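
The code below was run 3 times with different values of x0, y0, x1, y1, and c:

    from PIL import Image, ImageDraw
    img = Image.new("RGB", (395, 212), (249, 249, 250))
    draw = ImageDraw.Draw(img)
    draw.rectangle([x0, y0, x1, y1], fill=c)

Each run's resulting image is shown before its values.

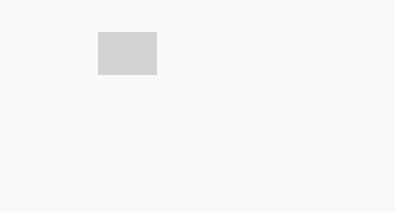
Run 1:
x0 = 98
y0 = 32
x1 = 156
y1 = 74
c = 'lightgray'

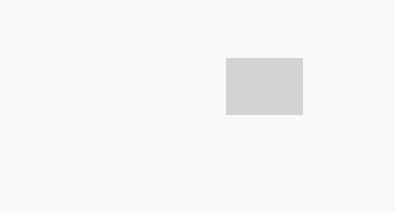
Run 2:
x0 = 226
y0 = 58
x1 = 302
y1 = 114
c = 'lightgray'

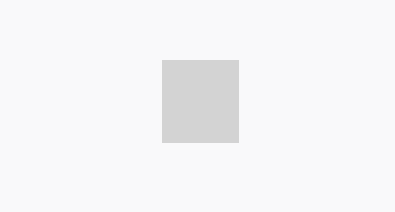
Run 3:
x0 = 162, y0 = 60, x1 = 238, y1 = 142, c = 'lightgray'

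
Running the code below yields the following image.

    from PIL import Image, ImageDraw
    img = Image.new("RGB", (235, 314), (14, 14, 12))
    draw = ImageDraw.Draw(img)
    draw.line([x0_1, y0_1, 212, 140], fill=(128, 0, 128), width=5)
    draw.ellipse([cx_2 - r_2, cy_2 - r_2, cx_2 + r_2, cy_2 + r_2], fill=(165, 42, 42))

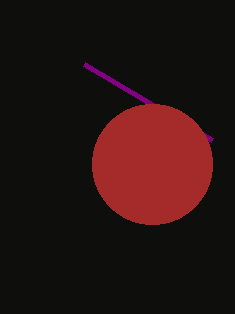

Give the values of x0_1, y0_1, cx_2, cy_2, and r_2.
x0_1 = 84
y0_1 = 64
cx_2 = 152
cy_2 = 164
r_2 = 60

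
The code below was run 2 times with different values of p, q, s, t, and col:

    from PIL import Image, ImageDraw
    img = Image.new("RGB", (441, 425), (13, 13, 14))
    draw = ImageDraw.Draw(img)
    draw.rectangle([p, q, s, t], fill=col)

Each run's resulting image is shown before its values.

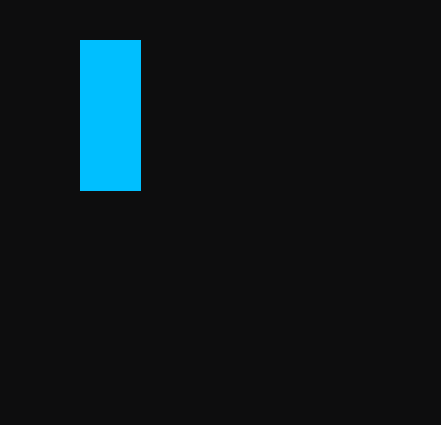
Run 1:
p = 80; q = 40; s = 140; t = 190; col = 'deepskyblue'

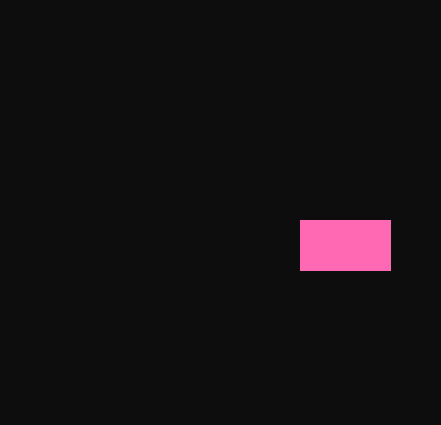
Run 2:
p = 300, q = 220, s = 390, t = 270, col = 'hotpink'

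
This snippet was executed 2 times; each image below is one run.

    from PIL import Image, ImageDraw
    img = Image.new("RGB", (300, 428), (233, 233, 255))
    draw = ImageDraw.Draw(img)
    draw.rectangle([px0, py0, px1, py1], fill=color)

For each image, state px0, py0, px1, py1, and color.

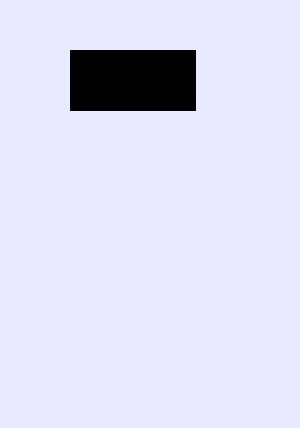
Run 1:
px0 = 70
py0 = 50
px1 = 195
py1 = 110
color = 'black'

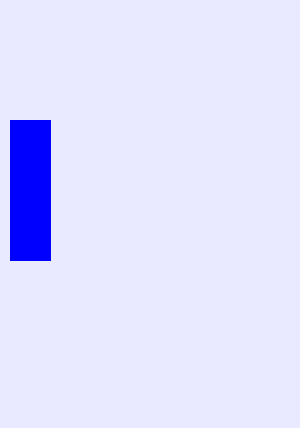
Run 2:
px0 = 10
py0 = 120
px1 = 50
py1 = 260
color = 'blue'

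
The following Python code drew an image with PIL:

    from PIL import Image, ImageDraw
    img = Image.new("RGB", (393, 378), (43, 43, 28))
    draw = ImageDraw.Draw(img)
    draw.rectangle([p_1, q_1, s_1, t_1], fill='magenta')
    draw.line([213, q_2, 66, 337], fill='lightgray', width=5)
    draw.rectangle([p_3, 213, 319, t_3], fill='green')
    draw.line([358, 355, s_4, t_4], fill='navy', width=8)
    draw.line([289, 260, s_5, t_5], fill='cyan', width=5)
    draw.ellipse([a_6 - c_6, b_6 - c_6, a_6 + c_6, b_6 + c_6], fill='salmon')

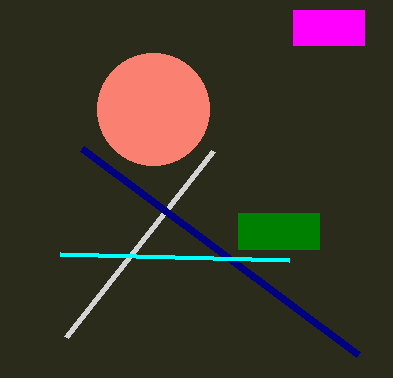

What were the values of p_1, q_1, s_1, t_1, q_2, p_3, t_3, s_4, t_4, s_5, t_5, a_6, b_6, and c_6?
p_1 = 293; q_1 = 10; s_1 = 364; t_1 = 45; q_2 = 151; p_3 = 238; t_3 = 249; s_4 = 82; t_4 = 149; s_5 = 60; t_5 = 254; a_6 = 153; b_6 = 109; c_6 = 56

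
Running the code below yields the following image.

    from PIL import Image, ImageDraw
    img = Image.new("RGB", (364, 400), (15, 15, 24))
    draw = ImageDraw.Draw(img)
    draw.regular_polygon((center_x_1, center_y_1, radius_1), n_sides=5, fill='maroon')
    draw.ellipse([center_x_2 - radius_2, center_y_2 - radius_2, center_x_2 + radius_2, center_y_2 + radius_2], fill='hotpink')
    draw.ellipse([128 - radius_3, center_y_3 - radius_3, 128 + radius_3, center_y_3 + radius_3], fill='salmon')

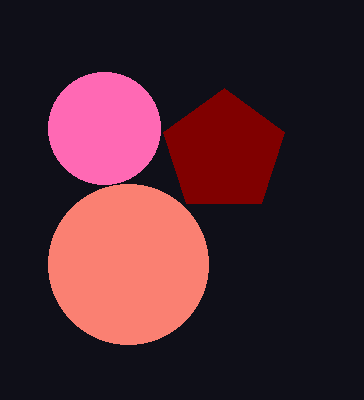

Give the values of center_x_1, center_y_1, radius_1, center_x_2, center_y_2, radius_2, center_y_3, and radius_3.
center_x_1 = 224
center_y_1 = 152
radius_1 = 64
center_x_2 = 104
center_y_2 = 128
radius_2 = 56
center_y_3 = 264
radius_3 = 80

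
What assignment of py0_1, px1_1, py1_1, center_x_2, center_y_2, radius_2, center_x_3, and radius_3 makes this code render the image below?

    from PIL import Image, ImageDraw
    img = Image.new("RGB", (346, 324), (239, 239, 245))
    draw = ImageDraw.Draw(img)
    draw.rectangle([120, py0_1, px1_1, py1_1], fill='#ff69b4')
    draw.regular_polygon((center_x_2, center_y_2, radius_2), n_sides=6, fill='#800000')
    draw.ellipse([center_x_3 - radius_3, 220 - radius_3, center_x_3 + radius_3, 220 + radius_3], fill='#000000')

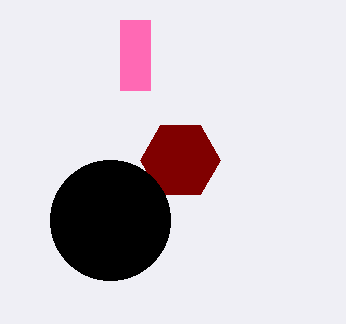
py0_1 = 20
px1_1 = 150
py1_1 = 90
center_x_2 = 180
center_y_2 = 160
radius_2 = 40
center_x_3 = 110
radius_3 = 60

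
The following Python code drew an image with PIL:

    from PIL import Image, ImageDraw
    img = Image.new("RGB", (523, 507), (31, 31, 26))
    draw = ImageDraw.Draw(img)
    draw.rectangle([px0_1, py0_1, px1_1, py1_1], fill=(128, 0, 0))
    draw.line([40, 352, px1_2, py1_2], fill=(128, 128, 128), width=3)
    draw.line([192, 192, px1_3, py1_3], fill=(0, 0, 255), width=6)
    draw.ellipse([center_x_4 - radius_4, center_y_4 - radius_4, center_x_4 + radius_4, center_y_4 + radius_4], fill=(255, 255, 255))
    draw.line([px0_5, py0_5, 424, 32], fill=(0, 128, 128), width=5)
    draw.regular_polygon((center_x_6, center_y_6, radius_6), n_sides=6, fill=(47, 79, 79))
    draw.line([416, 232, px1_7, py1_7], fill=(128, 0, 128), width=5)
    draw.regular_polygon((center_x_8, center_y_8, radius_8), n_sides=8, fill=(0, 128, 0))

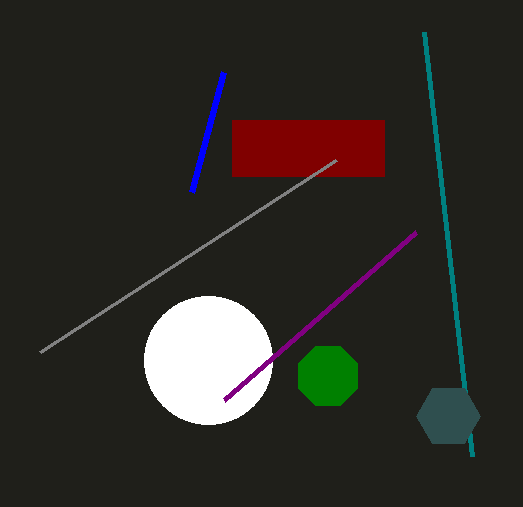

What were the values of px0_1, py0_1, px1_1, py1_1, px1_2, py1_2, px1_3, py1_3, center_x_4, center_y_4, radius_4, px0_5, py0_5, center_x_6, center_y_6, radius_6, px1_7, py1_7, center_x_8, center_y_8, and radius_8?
px0_1 = 232; py0_1 = 120; px1_1 = 384; py1_1 = 176; px1_2 = 336; py1_2 = 160; px1_3 = 224; py1_3 = 72; center_x_4 = 208; center_y_4 = 360; radius_4 = 64; px0_5 = 472; py0_5 = 456; center_x_6 = 448; center_y_6 = 416; radius_6 = 32; px1_7 = 224; py1_7 = 400; center_x_8 = 328; center_y_8 = 376; radius_8 = 32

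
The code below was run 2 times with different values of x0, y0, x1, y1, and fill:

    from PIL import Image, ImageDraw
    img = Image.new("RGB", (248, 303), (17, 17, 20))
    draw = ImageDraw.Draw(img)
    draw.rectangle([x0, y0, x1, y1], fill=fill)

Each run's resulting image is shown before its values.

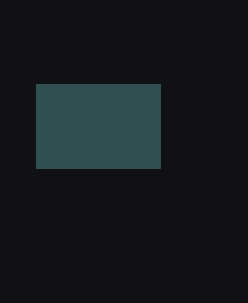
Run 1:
x0 = 36, y0 = 84, x1 = 160, y1 = 168, fill = 'darkslategray'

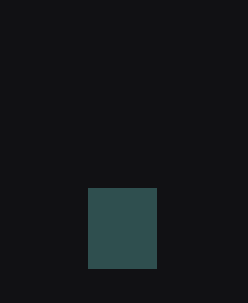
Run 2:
x0 = 88; y0 = 188; x1 = 156; y1 = 268; fill = 'darkslategray'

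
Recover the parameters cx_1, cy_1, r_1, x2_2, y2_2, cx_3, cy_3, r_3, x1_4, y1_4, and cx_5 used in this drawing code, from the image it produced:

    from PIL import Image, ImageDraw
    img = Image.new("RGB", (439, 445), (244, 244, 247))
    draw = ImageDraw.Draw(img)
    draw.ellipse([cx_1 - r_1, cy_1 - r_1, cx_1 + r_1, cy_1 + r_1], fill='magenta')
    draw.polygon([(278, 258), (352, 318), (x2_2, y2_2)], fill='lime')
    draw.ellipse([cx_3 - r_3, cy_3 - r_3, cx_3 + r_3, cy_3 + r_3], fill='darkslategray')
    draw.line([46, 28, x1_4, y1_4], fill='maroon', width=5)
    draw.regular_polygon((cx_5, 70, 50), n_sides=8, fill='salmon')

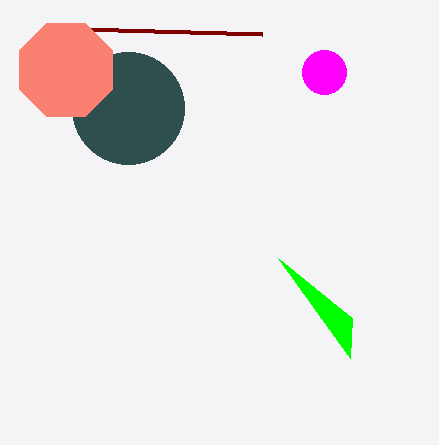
cx_1 = 324, cy_1 = 72, r_1 = 22, x2_2 = 350, y2_2 = 358, cx_3 = 128, cy_3 = 108, r_3 = 56, x1_4 = 262, y1_4 = 34, cx_5 = 66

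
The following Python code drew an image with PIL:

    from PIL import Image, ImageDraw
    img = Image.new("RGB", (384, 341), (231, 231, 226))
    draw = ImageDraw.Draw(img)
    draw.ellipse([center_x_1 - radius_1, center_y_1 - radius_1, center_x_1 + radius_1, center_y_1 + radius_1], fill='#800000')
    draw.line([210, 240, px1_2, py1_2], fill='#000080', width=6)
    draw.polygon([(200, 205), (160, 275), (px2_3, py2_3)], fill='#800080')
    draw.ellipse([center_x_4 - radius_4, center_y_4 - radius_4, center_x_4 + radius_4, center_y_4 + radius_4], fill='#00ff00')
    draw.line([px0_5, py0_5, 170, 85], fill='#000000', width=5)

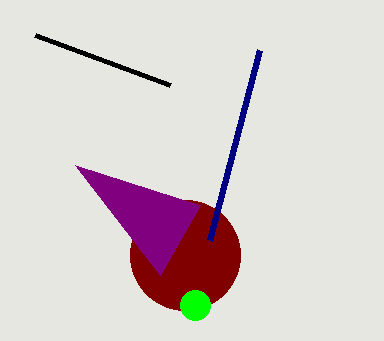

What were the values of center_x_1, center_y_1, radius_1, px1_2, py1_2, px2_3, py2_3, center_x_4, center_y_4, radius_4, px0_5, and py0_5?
center_x_1 = 185; center_y_1 = 255; radius_1 = 55; px1_2 = 260; py1_2 = 50; px2_3 = 75; py2_3 = 165; center_x_4 = 195; center_y_4 = 305; radius_4 = 15; px0_5 = 35; py0_5 = 35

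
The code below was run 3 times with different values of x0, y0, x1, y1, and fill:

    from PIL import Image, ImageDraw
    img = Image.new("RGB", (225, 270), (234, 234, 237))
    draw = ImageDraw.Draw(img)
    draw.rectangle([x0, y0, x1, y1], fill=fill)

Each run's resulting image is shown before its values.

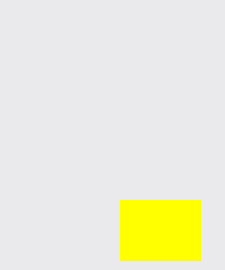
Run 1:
x0 = 120, y0 = 200, x1 = 200, y1 = 260, fill = 'yellow'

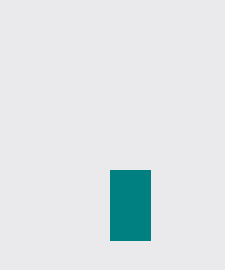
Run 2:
x0 = 110
y0 = 170
x1 = 150
y1 = 240
fill = 'teal'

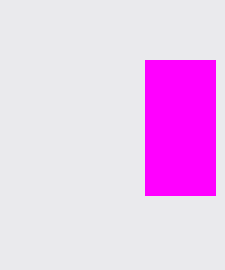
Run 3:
x0 = 145, y0 = 60, x1 = 215, y1 = 195, fill = 'magenta'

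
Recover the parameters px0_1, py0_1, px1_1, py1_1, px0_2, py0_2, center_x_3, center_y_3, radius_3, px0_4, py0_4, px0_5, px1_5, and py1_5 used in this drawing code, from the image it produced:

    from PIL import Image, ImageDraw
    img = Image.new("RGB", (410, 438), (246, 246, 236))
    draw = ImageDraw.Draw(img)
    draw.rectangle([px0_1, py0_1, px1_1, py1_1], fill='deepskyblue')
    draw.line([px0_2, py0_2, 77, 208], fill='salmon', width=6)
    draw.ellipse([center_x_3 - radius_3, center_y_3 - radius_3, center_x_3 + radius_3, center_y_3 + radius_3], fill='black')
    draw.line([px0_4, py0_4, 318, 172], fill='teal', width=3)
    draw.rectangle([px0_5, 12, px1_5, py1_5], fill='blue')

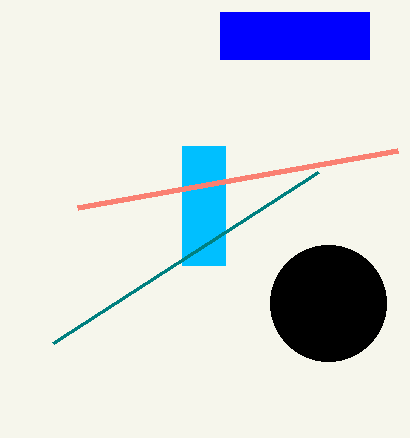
px0_1 = 182, py0_1 = 146, px1_1 = 225, py1_1 = 265, px0_2 = 397, py0_2 = 151, center_x_3 = 328, center_y_3 = 303, radius_3 = 58, px0_4 = 53, py0_4 = 343, px0_5 = 220, px1_5 = 369, py1_5 = 59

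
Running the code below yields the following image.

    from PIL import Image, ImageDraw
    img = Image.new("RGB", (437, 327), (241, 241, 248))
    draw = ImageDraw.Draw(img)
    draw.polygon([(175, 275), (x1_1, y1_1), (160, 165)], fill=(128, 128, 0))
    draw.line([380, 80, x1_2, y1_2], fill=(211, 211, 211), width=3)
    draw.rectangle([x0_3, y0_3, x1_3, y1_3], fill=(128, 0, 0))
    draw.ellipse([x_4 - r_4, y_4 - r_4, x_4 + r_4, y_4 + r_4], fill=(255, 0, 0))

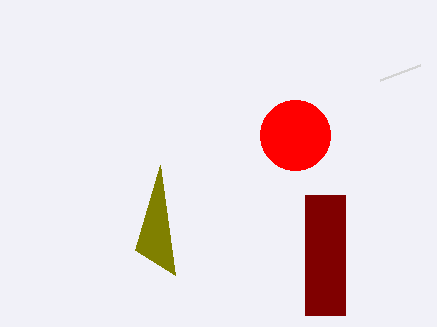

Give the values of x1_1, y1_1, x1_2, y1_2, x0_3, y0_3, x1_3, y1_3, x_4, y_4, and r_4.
x1_1 = 135; y1_1 = 250; x1_2 = 420; y1_2 = 65; x0_3 = 305; y0_3 = 195; x1_3 = 345; y1_3 = 315; x_4 = 295; y_4 = 135; r_4 = 35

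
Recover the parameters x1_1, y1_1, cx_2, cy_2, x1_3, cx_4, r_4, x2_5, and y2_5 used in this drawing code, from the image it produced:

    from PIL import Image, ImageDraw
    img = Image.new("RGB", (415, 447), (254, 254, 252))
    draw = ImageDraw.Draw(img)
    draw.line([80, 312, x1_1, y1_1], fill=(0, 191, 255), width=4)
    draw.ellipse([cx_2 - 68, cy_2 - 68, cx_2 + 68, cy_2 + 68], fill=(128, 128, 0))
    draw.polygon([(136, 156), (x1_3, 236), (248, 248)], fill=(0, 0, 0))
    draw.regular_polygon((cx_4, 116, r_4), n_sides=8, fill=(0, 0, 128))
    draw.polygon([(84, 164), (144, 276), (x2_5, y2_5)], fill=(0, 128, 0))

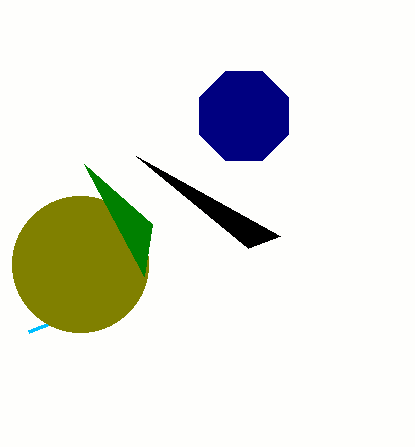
x1_1 = 28
y1_1 = 332
cx_2 = 80
cy_2 = 264
x1_3 = 280
cx_4 = 244
r_4 = 48
x2_5 = 152
y2_5 = 224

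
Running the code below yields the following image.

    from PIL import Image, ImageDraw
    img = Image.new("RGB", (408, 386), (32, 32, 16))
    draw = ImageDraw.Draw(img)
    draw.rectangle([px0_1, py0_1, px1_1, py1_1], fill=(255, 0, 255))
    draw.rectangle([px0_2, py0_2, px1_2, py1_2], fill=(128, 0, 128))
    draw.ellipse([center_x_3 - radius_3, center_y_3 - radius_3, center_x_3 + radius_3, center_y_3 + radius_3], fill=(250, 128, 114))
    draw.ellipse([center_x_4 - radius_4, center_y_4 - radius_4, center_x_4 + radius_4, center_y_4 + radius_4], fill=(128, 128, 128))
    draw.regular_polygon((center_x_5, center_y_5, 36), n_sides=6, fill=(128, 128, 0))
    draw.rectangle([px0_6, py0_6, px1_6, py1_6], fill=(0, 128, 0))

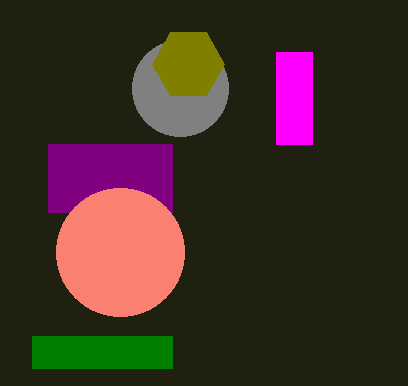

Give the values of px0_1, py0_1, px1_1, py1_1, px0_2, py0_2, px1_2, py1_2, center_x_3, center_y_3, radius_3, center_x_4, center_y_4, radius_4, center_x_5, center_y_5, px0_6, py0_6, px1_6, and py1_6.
px0_1 = 276, py0_1 = 52, px1_1 = 312, py1_1 = 144, px0_2 = 48, py0_2 = 144, px1_2 = 172, py1_2 = 212, center_x_3 = 120, center_y_3 = 252, radius_3 = 64, center_x_4 = 180, center_y_4 = 88, radius_4 = 48, center_x_5 = 188, center_y_5 = 64, px0_6 = 32, py0_6 = 336, px1_6 = 172, py1_6 = 368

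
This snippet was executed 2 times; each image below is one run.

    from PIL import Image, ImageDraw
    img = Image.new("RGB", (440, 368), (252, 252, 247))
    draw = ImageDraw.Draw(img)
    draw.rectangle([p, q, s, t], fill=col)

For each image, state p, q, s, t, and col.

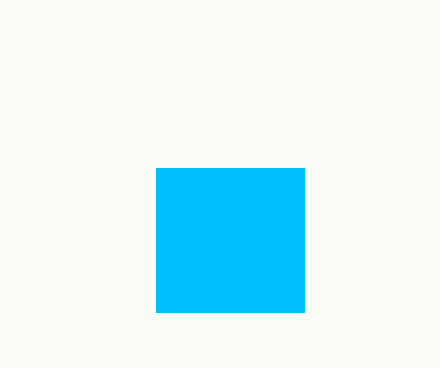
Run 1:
p = 156
q = 168
s = 304
t = 312
col = 'deepskyblue'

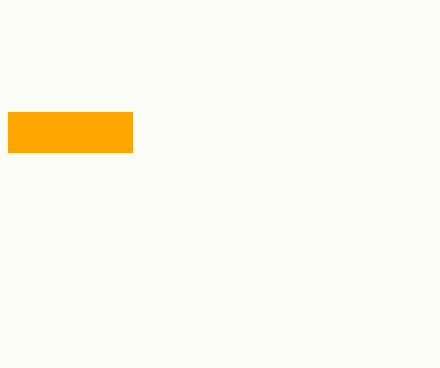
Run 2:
p = 8
q = 112
s = 132
t = 152
col = 'orange'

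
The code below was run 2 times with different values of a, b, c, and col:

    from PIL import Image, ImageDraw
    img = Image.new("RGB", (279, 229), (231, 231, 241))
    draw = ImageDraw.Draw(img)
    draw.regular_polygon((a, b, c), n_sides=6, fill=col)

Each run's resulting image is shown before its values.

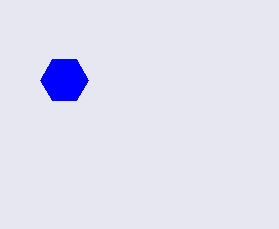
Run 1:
a = 64
b = 80
c = 24
col = 'blue'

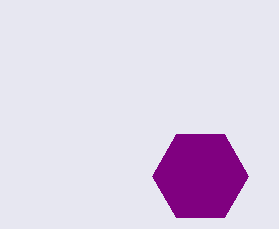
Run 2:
a = 200
b = 176
c = 48
col = 'purple'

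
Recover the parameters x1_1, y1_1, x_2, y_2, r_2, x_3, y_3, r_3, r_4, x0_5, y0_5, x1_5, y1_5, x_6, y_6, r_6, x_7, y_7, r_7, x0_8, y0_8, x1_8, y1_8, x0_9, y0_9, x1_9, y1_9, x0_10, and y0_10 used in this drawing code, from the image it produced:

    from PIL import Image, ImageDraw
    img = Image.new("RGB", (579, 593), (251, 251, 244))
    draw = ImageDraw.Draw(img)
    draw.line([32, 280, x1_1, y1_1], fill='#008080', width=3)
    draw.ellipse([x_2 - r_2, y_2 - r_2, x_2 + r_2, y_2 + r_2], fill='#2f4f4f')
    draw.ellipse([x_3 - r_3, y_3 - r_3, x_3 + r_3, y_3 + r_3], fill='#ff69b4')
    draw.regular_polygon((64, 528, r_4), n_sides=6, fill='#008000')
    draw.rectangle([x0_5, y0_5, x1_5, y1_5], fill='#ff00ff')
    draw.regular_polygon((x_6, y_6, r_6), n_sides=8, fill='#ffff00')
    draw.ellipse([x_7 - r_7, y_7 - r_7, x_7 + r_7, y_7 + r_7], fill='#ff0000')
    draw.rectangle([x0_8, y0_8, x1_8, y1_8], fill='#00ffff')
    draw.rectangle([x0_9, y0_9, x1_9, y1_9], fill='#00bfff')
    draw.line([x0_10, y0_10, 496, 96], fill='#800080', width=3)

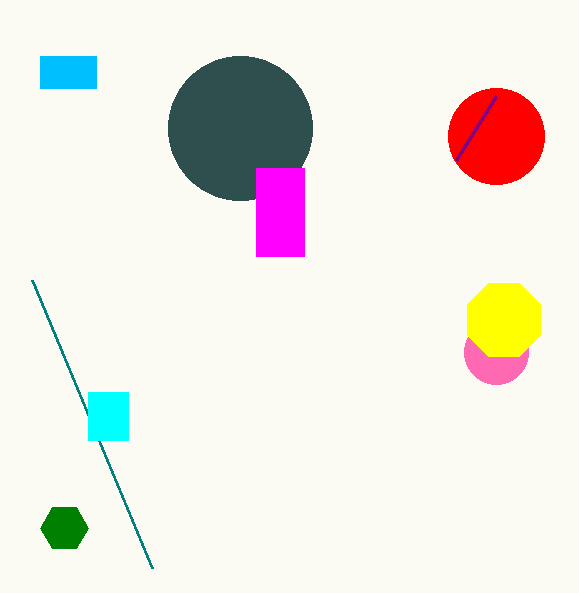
x1_1 = 152
y1_1 = 568
x_2 = 240
y_2 = 128
r_2 = 72
x_3 = 496
y_3 = 352
r_3 = 32
r_4 = 24
x0_5 = 256
y0_5 = 168
x1_5 = 304
y1_5 = 256
x_6 = 504
y_6 = 320
r_6 = 40
x_7 = 496
y_7 = 136
r_7 = 48
x0_8 = 88
y0_8 = 392
x1_8 = 128
y1_8 = 440
x0_9 = 40
y0_9 = 56
x1_9 = 96
y1_9 = 88
x0_10 = 456
y0_10 = 160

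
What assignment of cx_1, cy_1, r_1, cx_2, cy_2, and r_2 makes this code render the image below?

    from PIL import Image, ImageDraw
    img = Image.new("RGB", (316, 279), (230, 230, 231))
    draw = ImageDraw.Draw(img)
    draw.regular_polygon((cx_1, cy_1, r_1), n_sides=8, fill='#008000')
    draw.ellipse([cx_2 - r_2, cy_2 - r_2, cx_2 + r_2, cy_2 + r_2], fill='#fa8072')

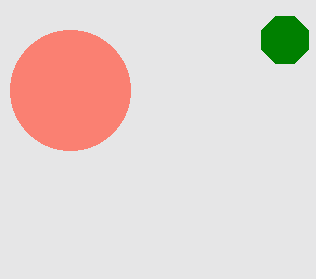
cx_1 = 285, cy_1 = 40, r_1 = 25, cx_2 = 70, cy_2 = 90, r_2 = 60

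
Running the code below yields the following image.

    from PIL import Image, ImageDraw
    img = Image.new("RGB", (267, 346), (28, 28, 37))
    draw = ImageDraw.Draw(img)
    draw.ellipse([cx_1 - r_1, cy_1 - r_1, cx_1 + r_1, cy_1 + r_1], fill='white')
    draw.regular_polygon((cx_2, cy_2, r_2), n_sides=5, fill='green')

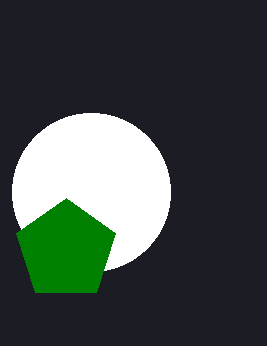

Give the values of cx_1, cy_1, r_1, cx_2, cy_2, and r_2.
cx_1 = 91; cy_1 = 192; r_1 = 79; cx_2 = 66; cy_2 = 250; r_2 = 52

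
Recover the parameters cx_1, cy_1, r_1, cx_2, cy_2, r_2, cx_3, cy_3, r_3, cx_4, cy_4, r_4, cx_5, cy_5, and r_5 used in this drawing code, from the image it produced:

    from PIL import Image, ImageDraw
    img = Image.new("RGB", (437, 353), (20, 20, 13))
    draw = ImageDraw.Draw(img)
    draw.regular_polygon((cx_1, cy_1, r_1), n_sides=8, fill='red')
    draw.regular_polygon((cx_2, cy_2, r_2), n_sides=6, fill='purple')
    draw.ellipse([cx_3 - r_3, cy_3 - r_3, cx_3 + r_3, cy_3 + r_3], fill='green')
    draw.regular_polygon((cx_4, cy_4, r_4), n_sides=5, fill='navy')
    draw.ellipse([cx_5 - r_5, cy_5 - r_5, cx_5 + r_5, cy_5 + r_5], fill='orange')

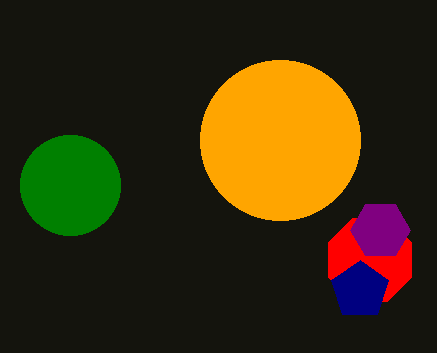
cx_1 = 370
cy_1 = 260
r_1 = 45
cx_2 = 380
cy_2 = 230
r_2 = 30
cx_3 = 70
cy_3 = 185
r_3 = 50
cx_4 = 360
cy_4 = 290
r_4 = 30
cx_5 = 280
cy_5 = 140
r_5 = 80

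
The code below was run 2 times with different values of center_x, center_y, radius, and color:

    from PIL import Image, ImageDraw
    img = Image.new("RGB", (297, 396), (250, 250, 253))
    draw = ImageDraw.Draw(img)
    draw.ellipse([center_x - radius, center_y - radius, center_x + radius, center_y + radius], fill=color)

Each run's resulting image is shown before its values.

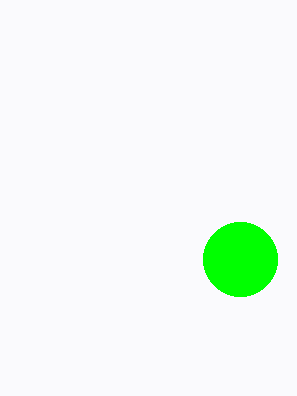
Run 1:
center_x = 240; center_y = 259; radius = 37; color = 'lime'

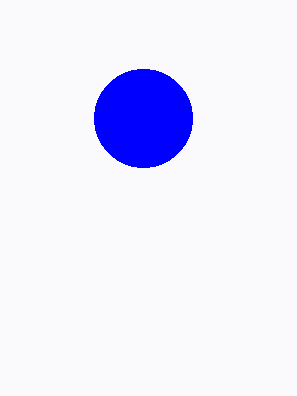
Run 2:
center_x = 143; center_y = 118; radius = 49; color = 'blue'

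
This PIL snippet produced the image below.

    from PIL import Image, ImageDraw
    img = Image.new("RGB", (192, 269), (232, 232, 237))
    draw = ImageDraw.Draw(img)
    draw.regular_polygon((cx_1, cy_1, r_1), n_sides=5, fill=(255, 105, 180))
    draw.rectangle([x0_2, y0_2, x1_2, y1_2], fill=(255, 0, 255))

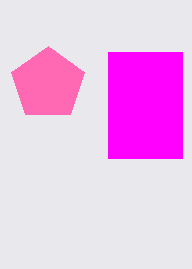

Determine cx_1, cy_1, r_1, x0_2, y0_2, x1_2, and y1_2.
cx_1 = 48, cy_1 = 84, r_1 = 38, x0_2 = 108, y0_2 = 52, x1_2 = 182, y1_2 = 158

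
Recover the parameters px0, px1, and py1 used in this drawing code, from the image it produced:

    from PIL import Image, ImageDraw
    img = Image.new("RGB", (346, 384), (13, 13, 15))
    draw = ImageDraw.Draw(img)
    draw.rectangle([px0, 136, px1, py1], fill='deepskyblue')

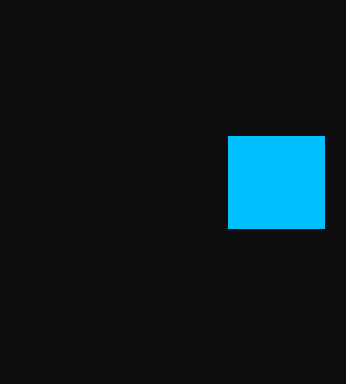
px0 = 228, px1 = 324, py1 = 228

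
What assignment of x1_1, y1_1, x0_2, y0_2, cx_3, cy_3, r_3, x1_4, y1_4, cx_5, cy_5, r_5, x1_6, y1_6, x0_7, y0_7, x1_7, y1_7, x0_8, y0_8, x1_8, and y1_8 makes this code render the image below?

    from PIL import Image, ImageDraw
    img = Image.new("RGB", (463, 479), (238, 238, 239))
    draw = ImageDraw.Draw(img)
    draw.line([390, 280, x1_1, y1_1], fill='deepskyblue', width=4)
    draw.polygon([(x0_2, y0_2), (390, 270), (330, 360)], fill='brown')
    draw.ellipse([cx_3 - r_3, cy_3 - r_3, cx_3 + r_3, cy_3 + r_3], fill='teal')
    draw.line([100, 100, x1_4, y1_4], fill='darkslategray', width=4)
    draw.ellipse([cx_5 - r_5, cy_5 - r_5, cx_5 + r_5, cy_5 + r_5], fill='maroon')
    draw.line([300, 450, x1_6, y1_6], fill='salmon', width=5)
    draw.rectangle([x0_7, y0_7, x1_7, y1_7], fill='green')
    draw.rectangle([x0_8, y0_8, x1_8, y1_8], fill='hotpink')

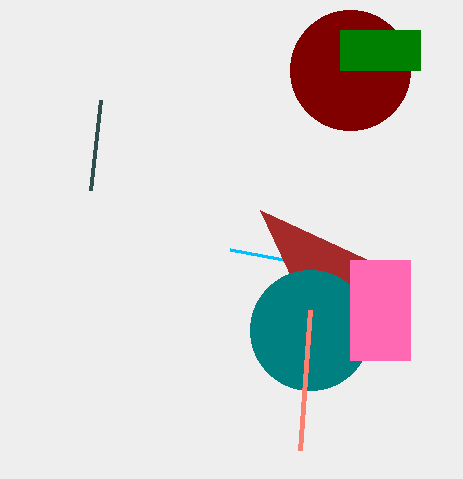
x1_1 = 230, y1_1 = 250, x0_2 = 260, y0_2 = 210, cx_3 = 310, cy_3 = 330, r_3 = 60, x1_4 = 90, y1_4 = 190, cx_5 = 350, cy_5 = 70, r_5 = 60, x1_6 = 310, y1_6 = 310, x0_7 = 340, y0_7 = 30, x1_7 = 420, y1_7 = 70, x0_8 = 350, y0_8 = 260, x1_8 = 410, y1_8 = 360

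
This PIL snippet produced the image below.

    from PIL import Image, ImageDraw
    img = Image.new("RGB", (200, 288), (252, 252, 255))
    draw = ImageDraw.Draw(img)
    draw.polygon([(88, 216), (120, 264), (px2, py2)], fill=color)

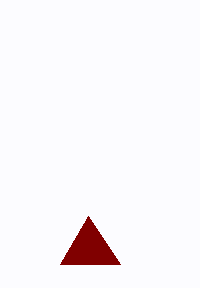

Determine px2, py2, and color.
px2 = 60, py2 = 264, color = 'maroon'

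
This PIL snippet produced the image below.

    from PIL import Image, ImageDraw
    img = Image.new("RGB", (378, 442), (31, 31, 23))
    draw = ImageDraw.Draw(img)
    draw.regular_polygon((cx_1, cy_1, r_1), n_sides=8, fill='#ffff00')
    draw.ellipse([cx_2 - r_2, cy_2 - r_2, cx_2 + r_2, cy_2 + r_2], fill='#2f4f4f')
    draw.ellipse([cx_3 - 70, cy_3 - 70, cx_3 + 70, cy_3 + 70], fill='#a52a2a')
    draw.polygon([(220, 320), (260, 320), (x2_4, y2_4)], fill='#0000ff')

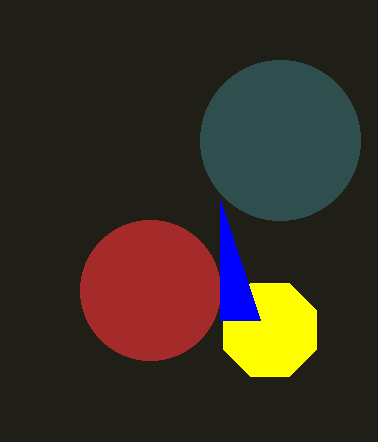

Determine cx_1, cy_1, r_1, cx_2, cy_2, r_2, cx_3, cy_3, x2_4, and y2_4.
cx_1 = 270, cy_1 = 330, r_1 = 50, cx_2 = 280, cy_2 = 140, r_2 = 80, cx_3 = 150, cy_3 = 290, x2_4 = 220, y2_4 = 200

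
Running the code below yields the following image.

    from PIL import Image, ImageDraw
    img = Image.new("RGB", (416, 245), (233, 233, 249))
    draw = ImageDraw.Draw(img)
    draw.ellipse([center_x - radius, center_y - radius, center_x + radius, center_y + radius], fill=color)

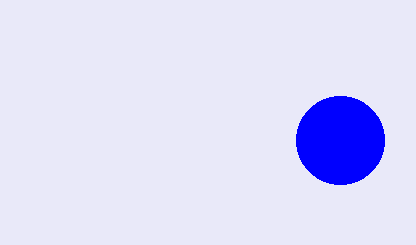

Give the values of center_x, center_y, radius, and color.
center_x = 340; center_y = 140; radius = 44; color = 'blue'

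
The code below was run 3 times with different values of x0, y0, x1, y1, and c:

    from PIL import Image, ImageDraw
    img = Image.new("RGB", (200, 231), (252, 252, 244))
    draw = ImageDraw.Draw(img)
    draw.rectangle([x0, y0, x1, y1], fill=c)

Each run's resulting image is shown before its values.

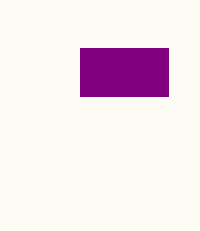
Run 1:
x0 = 80, y0 = 48, x1 = 168, y1 = 96, c = 'purple'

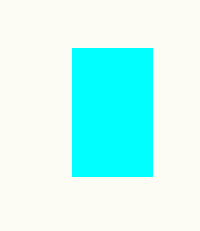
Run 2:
x0 = 72, y0 = 48, x1 = 152, y1 = 176, c = 'cyan'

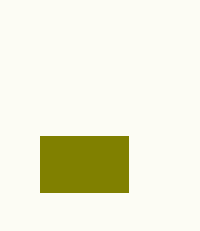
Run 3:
x0 = 40; y0 = 136; x1 = 128; y1 = 192; c = 'olive'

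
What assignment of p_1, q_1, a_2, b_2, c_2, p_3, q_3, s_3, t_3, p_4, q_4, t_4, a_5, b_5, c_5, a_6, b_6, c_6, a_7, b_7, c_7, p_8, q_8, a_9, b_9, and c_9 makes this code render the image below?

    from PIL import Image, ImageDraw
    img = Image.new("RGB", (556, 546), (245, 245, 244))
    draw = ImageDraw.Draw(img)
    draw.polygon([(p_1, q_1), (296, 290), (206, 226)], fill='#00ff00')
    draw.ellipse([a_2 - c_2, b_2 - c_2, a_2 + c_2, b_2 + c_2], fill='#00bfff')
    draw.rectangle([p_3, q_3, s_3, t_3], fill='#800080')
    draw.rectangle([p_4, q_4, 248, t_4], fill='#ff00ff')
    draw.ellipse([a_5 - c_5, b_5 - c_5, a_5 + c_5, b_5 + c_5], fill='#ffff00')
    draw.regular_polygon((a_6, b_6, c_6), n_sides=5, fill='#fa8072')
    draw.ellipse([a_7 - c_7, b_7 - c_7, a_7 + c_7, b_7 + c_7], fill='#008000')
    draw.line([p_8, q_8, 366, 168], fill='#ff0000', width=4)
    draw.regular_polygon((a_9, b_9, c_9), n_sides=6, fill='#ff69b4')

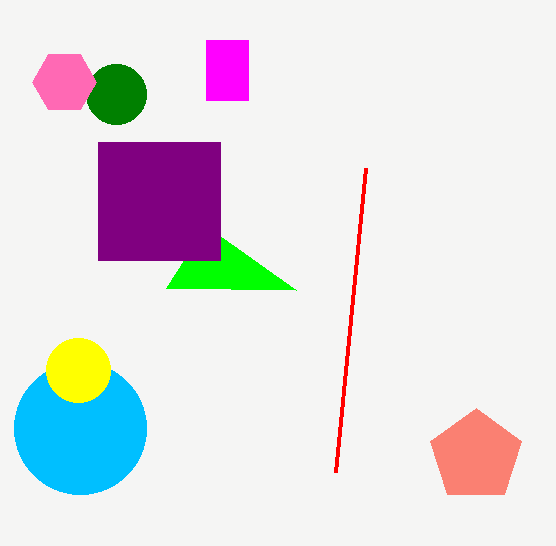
p_1 = 166; q_1 = 288; a_2 = 80; b_2 = 428; c_2 = 66; p_3 = 98; q_3 = 142; s_3 = 220; t_3 = 260; p_4 = 206; q_4 = 40; t_4 = 100; a_5 = 78; b_5 = 370; c_5 = 32; a_6 = 476; b_6 = 456; c_6 = 48; a_7 = 116; b_7 = 94; c_7 = 30; p_8 = 336; q_8 = 472; a_9 = 64; b_9 = 82; c_9 = 32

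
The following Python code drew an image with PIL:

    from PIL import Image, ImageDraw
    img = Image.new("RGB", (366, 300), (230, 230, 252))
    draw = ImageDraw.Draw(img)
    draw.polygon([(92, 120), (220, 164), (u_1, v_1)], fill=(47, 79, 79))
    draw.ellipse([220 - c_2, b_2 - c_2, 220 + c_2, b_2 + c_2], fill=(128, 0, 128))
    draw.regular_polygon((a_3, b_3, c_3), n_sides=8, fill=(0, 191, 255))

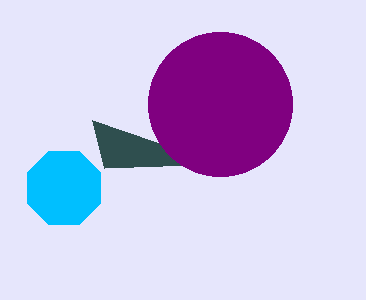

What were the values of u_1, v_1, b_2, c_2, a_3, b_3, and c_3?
u_1 = 104; v_1 = 168; b_2 = 104; c_2 = 72; a_3 = 64; b_3 = 188; c_3 = 40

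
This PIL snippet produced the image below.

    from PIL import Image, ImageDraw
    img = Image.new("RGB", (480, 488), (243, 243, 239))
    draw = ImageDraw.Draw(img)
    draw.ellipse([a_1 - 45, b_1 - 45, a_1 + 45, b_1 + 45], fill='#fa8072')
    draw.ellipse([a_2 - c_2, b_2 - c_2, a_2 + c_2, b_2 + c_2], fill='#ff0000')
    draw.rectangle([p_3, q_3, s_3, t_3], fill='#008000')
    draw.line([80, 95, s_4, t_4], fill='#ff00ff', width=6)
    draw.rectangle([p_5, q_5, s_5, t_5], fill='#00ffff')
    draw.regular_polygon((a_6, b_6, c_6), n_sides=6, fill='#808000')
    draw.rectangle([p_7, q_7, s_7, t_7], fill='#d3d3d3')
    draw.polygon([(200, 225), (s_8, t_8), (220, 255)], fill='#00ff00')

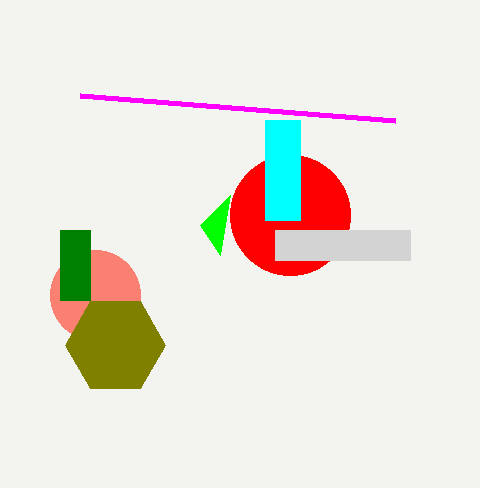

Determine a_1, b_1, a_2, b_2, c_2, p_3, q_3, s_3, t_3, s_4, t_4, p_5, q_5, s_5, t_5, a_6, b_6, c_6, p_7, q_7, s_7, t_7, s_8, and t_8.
a_1 = 95, b_1 = 295, a_2 = 290, b_2 = 215, c_2 = 60, p_3 = 60, q_3 = 230, s_3 = 90, t_3 = 300, s_4 = 395, t_4 = 120, p_5 = 265, q_5 = 120, s_5 = 300, t_5 = 220, a_6 = 115, b_6 = 345, c_6 = 50, p_7 = 275, q_7 = 230, s_7 = 410, t_7 = 260, s_8 = 230, t_8 = 195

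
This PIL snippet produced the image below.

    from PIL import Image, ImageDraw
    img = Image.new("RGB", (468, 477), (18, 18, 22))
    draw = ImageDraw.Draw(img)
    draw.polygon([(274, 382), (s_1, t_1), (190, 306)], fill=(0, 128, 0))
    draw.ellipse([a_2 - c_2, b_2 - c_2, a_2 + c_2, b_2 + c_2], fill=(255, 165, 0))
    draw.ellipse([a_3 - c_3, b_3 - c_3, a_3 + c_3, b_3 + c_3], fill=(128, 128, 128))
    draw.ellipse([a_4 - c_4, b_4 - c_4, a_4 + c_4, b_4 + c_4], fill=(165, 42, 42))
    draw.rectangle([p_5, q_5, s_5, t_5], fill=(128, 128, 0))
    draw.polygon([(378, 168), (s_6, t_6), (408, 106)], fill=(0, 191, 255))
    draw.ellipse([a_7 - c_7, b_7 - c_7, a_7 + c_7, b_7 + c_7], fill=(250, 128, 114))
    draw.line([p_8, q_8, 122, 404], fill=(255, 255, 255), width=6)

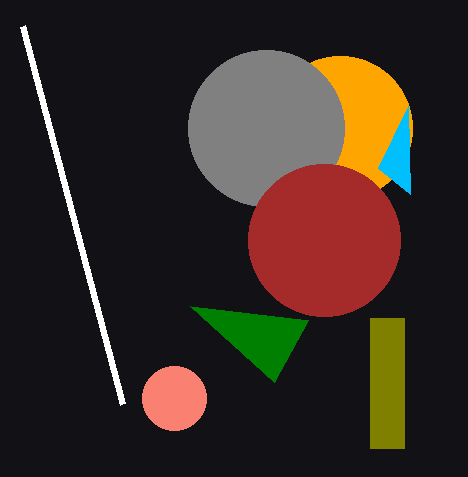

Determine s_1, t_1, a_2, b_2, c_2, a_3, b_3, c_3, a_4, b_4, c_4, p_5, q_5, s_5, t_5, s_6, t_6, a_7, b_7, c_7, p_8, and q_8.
s_1 = 308; t_1 = 320; a_2 = 340; b_2 = 128; c_2 = 72; a_3 = 266; b_3 = 128; c_3 = 78; a_4 = 324; b_4 = 240; c_4 = 76; p_5 = 370; q_5 = 318; s_5 = 404; t_5 = 448; s_6 = 410; t_6 = 194; a_7 = 174; b_7 = 398; c_7 = 32; p_8 = 22; q_8 = 26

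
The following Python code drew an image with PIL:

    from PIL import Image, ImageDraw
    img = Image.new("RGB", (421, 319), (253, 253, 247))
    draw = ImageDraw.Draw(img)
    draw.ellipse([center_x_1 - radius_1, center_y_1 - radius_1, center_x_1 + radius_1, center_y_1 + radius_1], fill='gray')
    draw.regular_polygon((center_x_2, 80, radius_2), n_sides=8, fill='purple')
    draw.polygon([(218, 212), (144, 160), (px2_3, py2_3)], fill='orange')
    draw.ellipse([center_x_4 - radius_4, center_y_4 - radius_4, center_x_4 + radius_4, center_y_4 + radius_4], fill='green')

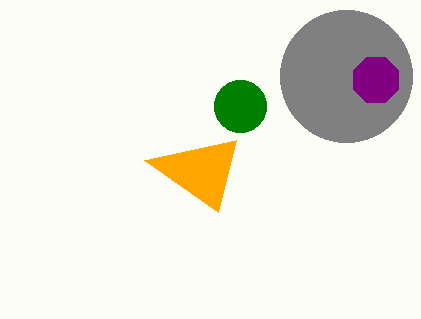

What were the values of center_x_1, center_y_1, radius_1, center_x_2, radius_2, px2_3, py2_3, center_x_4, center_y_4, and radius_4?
center_x_1 = 346
center_y_1 = 76
radius_1 = 66
center_x_2 = 376
radius_2 = 24
px2_3 = 236
py2_3 = 140
center_x_4 = 240
center_y_4 = 106
radius_4 = 26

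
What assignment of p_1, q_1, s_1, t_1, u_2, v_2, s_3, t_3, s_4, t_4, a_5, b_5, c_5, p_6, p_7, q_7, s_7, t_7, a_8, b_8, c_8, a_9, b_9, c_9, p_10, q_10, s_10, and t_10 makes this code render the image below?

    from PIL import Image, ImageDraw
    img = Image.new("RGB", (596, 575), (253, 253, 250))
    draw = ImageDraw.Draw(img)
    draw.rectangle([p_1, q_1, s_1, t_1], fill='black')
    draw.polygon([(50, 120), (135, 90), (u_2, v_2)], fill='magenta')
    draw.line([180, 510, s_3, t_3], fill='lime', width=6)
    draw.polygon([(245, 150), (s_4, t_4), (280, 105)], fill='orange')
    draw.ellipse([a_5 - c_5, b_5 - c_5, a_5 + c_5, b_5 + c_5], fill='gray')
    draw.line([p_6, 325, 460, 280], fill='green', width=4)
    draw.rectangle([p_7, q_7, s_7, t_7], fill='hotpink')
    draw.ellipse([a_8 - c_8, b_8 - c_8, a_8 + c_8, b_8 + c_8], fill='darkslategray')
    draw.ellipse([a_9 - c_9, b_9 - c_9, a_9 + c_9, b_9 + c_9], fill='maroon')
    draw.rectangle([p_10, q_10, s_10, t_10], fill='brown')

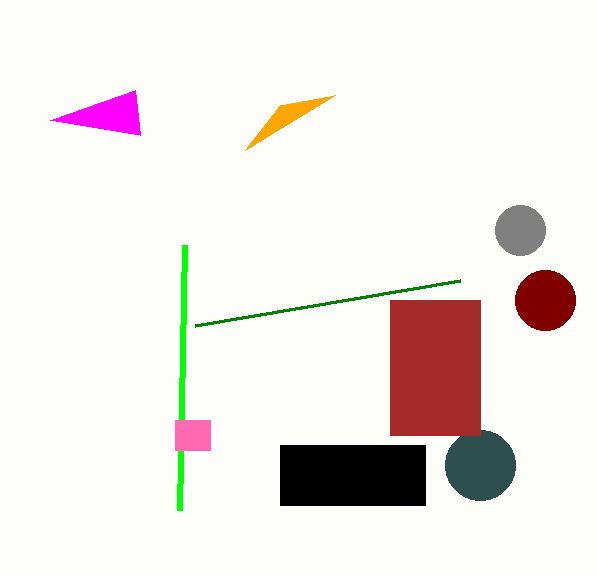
p_1 = 280
q_1 = 445
s_1 = 425
t_1 = 505
u_2 = 140
v_2 = 135
s_3 = 185
t_3 = 245
s_4 = 335
t_4 = 95
a_5 = 520
b_5 = 230
c_5 = 25
p_6 = 195
p_7 = 175
q_7 = 420
s_7 = 210
t_7 = 450
a_8 = 480
b_8 = 465
c_8 = 35
a_9 = 545
b_9 = 300
c_9 = 30
p_10 = 390
q_10 = 300
s_10 = 480
t_10 = 435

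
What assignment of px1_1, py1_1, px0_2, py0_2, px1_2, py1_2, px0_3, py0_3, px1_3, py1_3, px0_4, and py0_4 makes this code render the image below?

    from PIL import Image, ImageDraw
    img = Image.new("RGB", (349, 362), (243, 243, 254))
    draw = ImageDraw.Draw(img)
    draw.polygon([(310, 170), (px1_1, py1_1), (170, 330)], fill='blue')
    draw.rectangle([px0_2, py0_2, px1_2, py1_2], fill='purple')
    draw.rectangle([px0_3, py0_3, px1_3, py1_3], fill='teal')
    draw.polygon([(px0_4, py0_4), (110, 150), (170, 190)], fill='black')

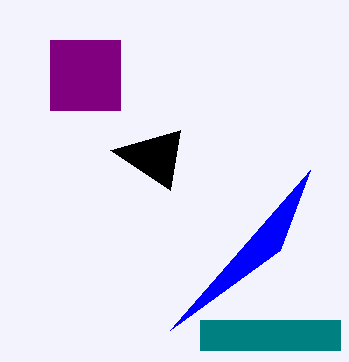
px1_1 = 280; py1_1 = 250; px0_2 = 50; py0_2 = 40; px1_2 = 120; py1_2 = 110; px0_3 = 200; py0_3 = 320; px1_3 = 340; py1_3 = 350; px0_4 = 180; py0_4 = 130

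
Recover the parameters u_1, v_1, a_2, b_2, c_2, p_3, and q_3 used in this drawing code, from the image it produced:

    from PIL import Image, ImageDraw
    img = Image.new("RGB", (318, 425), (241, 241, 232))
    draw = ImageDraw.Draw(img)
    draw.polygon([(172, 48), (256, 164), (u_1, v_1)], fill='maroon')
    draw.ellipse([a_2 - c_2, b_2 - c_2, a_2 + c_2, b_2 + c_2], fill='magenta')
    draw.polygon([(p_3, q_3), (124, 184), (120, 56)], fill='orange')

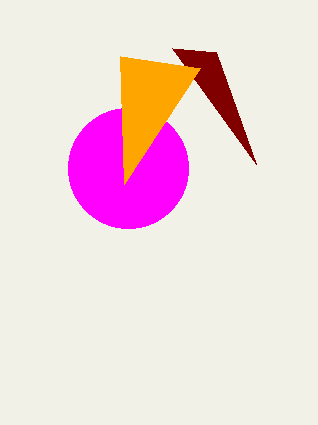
u_1 = 216; v_1 = 52; a_2 = 128; b_2 = 168; c_2 = 60; p_3 = 200; q_3 = 68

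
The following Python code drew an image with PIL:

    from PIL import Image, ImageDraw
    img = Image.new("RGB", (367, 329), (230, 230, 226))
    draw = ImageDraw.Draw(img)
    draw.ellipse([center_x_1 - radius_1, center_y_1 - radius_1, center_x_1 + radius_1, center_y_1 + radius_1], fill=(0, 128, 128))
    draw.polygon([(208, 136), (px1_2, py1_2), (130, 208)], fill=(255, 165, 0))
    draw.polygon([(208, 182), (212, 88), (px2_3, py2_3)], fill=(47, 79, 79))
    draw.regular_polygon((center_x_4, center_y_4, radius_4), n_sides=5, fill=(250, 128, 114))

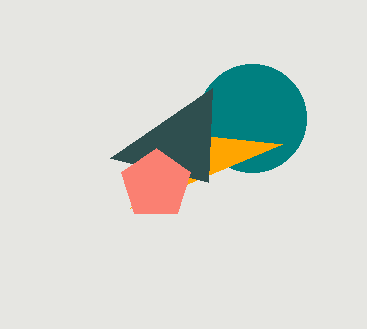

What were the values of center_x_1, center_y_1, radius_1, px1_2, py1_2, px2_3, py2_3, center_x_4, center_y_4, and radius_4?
center_x_1 = 252; center_y_1 = 118; radius_1 = 54; px1_2 = 282; py1_2 = 144; px2_3 = 110; py2_3 = 158; center_x_4 = 156; center_y_4 = 184; radius_4 = 36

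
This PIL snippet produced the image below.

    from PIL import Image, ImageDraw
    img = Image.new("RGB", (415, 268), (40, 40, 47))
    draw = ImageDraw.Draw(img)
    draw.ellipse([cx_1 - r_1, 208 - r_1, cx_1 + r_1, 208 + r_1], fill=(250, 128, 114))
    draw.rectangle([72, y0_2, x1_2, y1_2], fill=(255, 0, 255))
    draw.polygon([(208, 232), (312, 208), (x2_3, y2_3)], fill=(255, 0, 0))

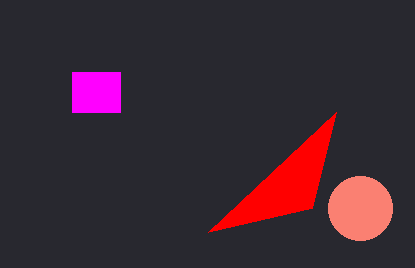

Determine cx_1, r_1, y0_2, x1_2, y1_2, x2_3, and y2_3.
cx_1 = 360, r_1 = 32, y0_2 = 72, x1_2 = 120, y1_2 = 112, x2_3 = 336, y2_3 = 112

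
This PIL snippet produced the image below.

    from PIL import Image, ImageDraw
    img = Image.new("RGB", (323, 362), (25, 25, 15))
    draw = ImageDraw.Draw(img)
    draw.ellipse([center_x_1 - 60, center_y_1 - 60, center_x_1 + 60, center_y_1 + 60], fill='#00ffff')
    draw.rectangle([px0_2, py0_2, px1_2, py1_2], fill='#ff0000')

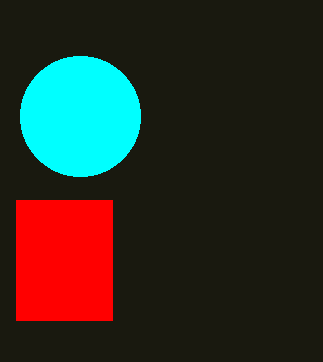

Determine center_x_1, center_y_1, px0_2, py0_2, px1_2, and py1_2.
center_x_1 = 80
center_y_1 = 116
px0_2 = 16
py0_2 = 200
px1_2 = 112
py1_2 = 320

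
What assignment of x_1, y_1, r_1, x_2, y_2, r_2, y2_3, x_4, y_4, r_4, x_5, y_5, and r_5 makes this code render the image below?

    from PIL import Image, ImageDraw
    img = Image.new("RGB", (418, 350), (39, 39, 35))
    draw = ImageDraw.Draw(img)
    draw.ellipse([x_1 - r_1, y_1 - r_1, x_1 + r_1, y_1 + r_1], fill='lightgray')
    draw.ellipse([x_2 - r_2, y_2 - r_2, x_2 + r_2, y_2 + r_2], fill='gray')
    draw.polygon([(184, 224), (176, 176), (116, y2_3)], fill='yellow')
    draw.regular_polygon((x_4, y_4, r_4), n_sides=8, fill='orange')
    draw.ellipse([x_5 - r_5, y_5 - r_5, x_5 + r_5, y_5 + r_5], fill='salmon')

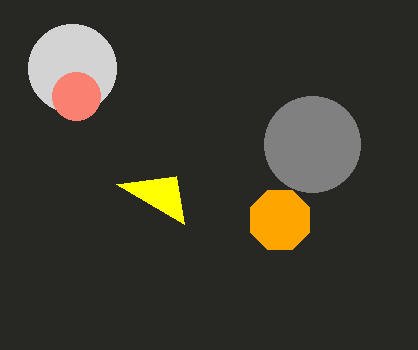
x_1 = 72, y_1 = 68, r_1 = 44, x_2 = 312, y_2 = 144, r_2 = 48, y2_3 = 184, x_4 = 280, y_4 = 220, r_4 = 32, x_5 = 76, y_5 = 96, r_5 = 24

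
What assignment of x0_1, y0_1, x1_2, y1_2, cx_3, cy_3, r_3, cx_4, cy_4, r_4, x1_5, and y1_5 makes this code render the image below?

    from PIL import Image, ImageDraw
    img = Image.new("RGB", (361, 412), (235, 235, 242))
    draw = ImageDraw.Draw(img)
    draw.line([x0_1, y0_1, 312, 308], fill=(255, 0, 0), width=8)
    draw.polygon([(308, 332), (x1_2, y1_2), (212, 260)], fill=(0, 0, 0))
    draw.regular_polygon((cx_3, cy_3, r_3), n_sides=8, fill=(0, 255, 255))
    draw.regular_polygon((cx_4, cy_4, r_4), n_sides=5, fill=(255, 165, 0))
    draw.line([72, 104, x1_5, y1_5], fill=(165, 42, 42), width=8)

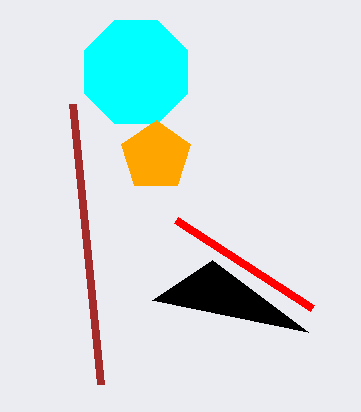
x0_1 = 176
y0_1 = 220
x1_2 = 152
y1_2 = 300
cx_3 = 136
cy_3 = 72
r_3 = 56
cx_4 = 156
cy_4 = 156
r_4 = 36
x1_5 = 100
y1_5 = 384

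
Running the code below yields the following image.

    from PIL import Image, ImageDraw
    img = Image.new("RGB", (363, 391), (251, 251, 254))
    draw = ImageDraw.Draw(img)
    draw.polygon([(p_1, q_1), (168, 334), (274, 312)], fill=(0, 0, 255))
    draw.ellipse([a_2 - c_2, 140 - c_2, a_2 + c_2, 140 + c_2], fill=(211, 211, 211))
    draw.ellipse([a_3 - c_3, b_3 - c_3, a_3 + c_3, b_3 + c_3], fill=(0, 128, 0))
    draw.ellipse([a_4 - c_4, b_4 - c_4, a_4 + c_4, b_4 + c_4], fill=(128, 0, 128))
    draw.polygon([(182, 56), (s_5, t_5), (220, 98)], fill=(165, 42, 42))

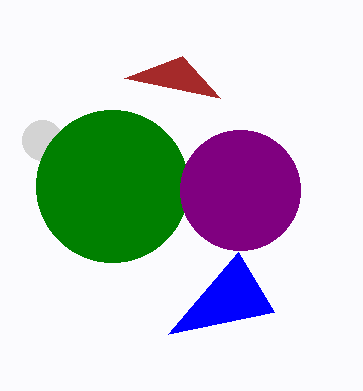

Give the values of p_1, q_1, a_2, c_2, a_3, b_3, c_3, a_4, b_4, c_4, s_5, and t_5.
p_1 = 238
q_1 = 252
a_2 = 42
c_2 = 20
a_3 = 112
b_3 = 186
c_3 = 76
a_4 = 240
b_4 = 190
c_4 = 60
s_5 = 124
t_5 = 78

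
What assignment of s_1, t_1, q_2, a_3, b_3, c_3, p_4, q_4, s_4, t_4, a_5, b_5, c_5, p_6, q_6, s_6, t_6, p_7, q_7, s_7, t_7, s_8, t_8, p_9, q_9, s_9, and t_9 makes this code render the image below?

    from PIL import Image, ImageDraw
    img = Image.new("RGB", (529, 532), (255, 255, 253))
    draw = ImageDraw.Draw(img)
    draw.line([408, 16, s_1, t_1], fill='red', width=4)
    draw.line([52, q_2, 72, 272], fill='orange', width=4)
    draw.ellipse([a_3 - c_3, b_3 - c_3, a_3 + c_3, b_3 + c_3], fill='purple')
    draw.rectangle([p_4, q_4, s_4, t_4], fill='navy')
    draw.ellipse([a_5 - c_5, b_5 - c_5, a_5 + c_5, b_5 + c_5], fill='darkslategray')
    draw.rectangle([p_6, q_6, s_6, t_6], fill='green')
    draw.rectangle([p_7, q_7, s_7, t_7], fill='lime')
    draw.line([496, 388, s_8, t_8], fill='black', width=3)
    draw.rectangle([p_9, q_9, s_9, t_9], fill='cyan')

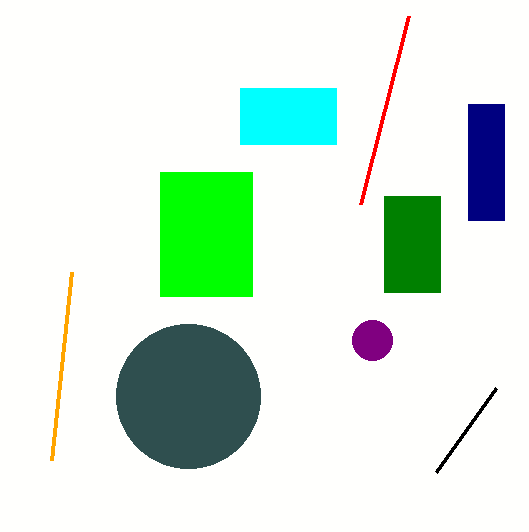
s_1 = 360, t_1 = 204, q_2 = 460, a_3 = 372, b_3 = 340, c_3 = 20, p_4 = 468, q_4 = 104, s_4 = 504, t_4 = 220, a_5 = 188, b_5 = 396, c_5 = 72, p_6 = 384, q_6 = 196, s_6 = 440, t_6 = 292, p_7 = 160, q_7 = 172, s_7 = 252, t_7 = 296, s_8 = 436, t_8 = 472, p_9 = 240, q_9 = 88, s_9 = 336, t_9 = 144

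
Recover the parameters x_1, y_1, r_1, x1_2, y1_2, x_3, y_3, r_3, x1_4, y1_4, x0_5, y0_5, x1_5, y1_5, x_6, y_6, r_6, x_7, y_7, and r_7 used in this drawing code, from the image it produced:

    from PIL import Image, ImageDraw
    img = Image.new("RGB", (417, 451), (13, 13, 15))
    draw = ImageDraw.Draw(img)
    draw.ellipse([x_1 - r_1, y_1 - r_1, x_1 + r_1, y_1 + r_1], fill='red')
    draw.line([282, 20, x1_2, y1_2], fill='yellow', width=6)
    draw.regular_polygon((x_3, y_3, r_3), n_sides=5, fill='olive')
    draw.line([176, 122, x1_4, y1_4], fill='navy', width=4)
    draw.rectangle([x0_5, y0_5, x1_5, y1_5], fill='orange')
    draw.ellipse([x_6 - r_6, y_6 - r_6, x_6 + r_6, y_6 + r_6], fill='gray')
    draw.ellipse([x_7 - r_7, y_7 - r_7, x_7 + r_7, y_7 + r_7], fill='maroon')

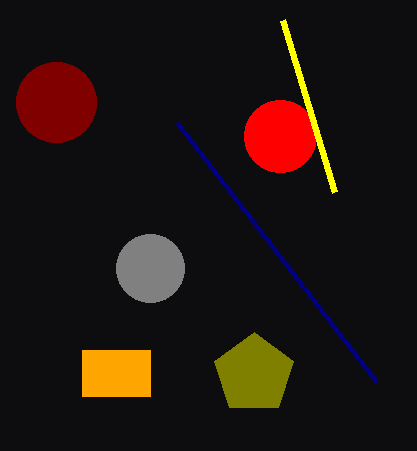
x_1 = 280; y_1 = 136; r_1 = 36; x1_2 = 334; y1_2 = 192; x_3 = 254; y_3 = 374; r_3 = 42; x1_4 = 376; y1_4 = 382; x0_5 = 82; y0_5 = 350; x1_5 = 150; y1_5 = 396; x_6 = 150; y_6 = 268; r_6 = 34; x_7 = 56; y_7 = 102; r_7 = 40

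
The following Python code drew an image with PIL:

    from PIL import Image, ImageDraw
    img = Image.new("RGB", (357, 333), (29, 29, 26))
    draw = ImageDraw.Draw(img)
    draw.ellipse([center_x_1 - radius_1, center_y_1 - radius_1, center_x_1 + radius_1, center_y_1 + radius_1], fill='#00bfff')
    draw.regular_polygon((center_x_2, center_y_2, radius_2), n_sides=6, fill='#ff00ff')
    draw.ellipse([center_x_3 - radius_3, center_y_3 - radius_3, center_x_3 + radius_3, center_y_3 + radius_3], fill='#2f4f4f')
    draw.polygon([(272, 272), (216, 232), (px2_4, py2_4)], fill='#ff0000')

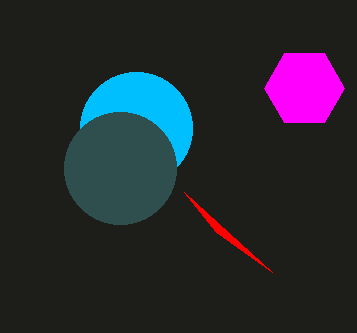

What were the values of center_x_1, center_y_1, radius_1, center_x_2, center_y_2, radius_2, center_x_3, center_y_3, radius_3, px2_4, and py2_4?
center_x_1 = 136
center_y_1 = 128
radius_1 = 56
center_x_2 = 304
center_y_2 = 88
radius_2 = 40
center_x_3 = 120
center_y_3 = 168
radius_3 = 56
px2_4 = 184
py2_4 = 192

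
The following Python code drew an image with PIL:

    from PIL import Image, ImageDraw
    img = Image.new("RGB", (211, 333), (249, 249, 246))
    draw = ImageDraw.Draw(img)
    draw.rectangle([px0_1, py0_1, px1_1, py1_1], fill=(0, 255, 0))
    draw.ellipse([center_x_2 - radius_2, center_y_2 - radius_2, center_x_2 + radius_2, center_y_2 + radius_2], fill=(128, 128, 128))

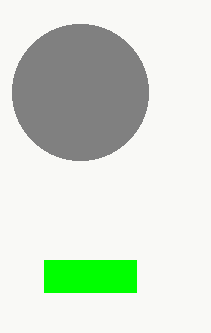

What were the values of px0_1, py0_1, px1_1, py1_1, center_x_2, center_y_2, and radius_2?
px0_1 = 44, py0_1 = 260, px1_1 = 136, py1_1 = 292, center_x_2 = 80, center_y_2 = 92, radius_2 = 68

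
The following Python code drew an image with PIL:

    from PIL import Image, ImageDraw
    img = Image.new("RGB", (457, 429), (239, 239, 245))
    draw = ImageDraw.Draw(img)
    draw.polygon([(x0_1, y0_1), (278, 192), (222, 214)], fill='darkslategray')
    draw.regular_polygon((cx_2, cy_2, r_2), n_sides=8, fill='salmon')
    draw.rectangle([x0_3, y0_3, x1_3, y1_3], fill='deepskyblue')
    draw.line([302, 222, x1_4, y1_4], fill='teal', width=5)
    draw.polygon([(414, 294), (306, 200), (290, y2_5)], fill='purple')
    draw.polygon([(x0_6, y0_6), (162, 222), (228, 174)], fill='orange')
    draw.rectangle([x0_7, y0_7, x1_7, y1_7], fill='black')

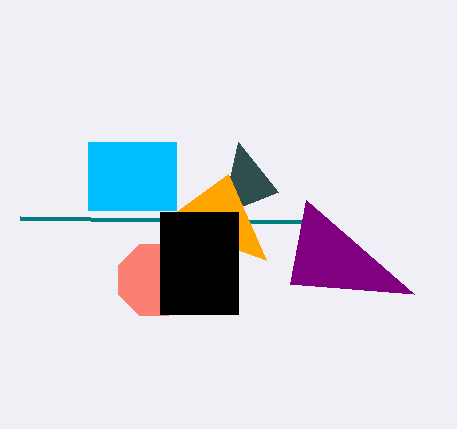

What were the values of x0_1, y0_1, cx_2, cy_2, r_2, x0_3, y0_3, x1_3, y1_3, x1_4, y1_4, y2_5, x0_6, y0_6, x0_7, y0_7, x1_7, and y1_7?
x0_1 = 238, y0_1 = 142, cx_2 = 154, cy_2 = 280, r_2 = 38, x0_3 = 88, y0_3 = 142, x1_3 = 176, y1_3 = 210, x1_4 = 20, y1_4 = 218, y2_5 = 284, x0_6 = 266, y0_6 = 260, x0_7 = 160, y0_7 = 212, x1_7 = 238, y1_7 = 314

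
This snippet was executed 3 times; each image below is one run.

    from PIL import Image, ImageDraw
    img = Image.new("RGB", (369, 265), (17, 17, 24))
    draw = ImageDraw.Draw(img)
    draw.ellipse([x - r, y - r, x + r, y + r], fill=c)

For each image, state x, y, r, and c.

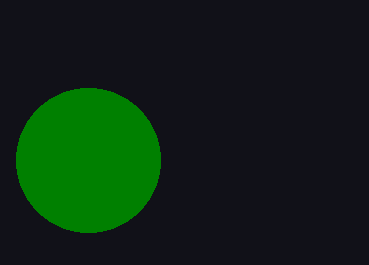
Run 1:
x = 88, y = 160, r = 72, c = 'green'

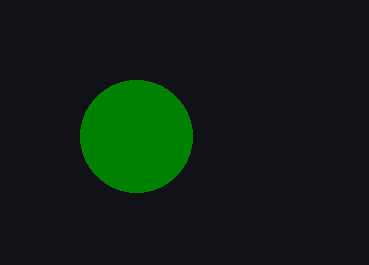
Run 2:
x = 136
y = 136
r = 56
c = 'green'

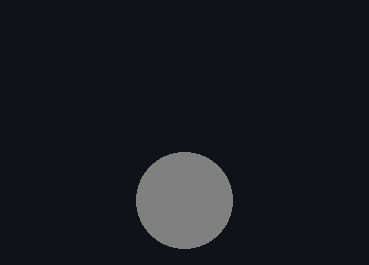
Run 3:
x = 184
y = 200
r = 48
c = 'gray'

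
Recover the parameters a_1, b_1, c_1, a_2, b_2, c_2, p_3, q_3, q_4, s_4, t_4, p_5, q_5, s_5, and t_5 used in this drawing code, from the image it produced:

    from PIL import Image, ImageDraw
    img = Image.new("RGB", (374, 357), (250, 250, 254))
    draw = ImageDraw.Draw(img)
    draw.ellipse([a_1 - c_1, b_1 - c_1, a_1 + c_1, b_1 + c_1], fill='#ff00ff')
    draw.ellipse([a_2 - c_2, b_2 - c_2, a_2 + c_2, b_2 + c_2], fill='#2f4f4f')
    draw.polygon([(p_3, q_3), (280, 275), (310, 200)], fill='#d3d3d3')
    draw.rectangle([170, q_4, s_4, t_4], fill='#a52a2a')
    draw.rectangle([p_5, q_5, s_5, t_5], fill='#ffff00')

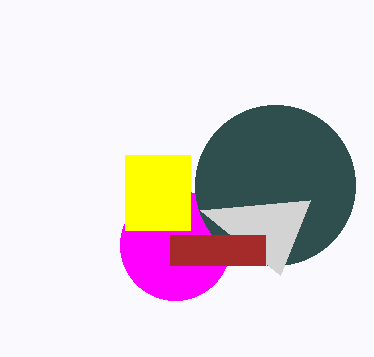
a_1 = 175
b_1 = 245
c_1 = 55
a_2 = 275
b_2 = 185
c_2 = 80
p_3 = 200
q_3 = 210
q_4 = 235
s_4 = 265
t_4 = 265
p_5 = 125
q_5 = 155
s_5 = 190
t_5 = 230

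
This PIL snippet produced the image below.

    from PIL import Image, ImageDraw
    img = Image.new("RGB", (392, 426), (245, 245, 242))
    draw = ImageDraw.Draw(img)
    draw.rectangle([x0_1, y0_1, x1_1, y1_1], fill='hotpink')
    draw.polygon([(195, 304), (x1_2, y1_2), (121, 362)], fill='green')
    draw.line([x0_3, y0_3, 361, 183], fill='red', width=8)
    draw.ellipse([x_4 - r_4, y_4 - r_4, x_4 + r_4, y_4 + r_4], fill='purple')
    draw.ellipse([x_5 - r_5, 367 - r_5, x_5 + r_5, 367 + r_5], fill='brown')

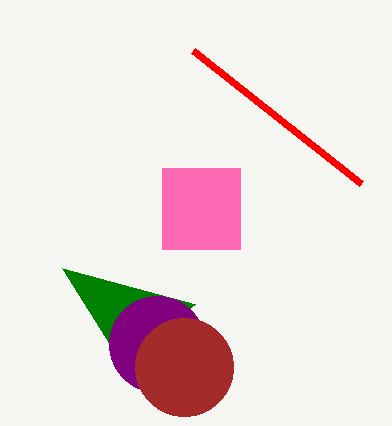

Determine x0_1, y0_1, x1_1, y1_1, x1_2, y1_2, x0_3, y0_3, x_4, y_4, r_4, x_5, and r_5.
x0_1 = 162
y0_1 = 168
x1_1 = 240
y1_1 = 249
x1_2 = 62
y1_2 = 268
x0_3 = 193
y0_3 = 50
x_4 = 157
y_4 = 344
r_4 = 48
x_5 = 184
r_5 = 49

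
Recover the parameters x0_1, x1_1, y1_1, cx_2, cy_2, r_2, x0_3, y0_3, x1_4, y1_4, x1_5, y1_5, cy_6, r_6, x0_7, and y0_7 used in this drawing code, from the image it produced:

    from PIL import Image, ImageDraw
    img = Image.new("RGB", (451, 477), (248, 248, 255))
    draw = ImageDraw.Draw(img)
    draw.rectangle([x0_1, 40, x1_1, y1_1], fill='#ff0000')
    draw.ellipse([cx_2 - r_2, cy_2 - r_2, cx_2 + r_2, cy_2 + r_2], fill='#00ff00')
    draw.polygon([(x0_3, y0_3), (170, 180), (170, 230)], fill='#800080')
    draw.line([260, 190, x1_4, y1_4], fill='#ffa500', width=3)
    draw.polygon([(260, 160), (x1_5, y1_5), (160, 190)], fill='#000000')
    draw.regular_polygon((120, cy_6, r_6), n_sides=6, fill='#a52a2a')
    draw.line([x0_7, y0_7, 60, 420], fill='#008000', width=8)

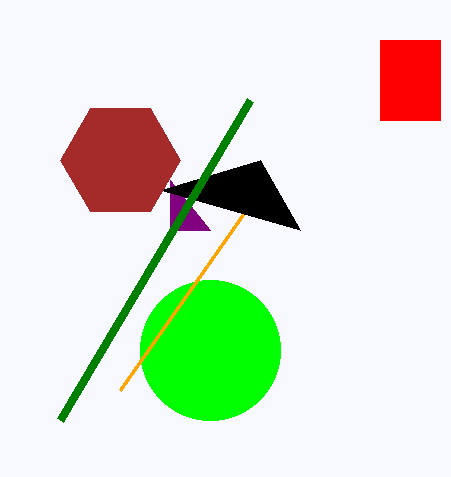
x0_1 = 380; x1_1 = 440; y1_1 = 120; cx_2 = 210; cy_2 = 350; r_2 = 70; x0_3 = 210; y0_3 = 230; x1_4 = 120; y1_4 = 390; x1_5 = 300; y1_5 = 230; cy_6 = 160; r_6 = 60; x0_7 = 250; y0_7 = 100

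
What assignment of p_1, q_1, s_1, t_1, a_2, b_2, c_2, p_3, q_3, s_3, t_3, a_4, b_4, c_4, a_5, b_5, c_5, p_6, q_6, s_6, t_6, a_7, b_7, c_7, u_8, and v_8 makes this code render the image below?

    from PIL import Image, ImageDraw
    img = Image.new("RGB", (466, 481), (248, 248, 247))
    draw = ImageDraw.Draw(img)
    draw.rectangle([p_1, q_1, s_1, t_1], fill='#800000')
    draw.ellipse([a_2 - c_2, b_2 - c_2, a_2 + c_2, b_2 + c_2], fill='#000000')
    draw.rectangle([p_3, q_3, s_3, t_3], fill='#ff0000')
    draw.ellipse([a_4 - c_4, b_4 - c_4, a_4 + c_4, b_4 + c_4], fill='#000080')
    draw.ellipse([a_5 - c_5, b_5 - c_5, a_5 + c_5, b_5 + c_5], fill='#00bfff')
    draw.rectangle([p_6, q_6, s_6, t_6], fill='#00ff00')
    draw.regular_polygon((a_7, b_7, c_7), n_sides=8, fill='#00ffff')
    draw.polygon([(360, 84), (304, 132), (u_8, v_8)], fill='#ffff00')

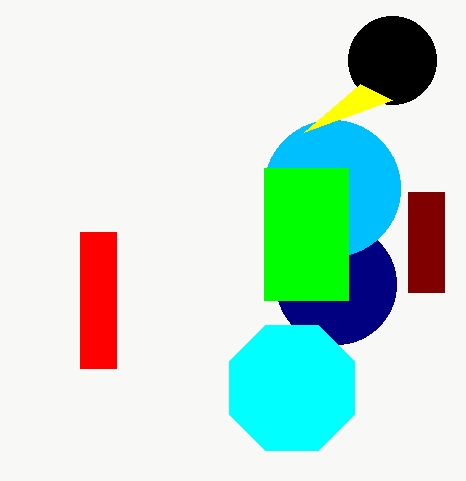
p_1 = 408; q_1 = 192; s_1 = 444; t_1 = 292; a_2 = 392; b_2 = 60; c_2 = 44; p_3 = 80; q_3 = 232; s_3 = 116; t_3 = 368; a_4 = 336; b_4 = 284; c_4 = 60; a_5 = 332; b_5 = 188; c_5 = 68; p_6 = 264; q_6 = 168; s_6 = 348; t_6 = 300; a_7 = 292; b_7 = 388; c_7 = 68; u_8 = 392; v_8 = 100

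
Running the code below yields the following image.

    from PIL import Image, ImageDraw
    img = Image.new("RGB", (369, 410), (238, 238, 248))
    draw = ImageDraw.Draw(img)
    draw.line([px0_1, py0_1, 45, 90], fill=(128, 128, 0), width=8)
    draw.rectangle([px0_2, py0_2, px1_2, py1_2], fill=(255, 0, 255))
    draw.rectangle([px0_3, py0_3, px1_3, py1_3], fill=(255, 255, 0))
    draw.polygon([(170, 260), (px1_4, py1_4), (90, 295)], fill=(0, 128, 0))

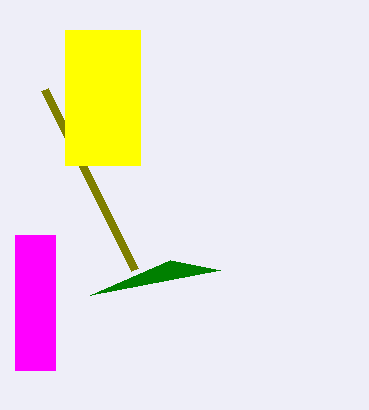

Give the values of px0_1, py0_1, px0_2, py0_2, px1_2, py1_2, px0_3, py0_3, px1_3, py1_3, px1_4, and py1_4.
px0_1 = 135; py0_1 = 270; px0_2 = 15; py0_2 = 235; px1_2 = 55; py1_2 = 370; px0_3 = 65; py0_3 = 30; px1_3 = 140; py1_3 = 165; px1_4 = 220; py1_4 = 270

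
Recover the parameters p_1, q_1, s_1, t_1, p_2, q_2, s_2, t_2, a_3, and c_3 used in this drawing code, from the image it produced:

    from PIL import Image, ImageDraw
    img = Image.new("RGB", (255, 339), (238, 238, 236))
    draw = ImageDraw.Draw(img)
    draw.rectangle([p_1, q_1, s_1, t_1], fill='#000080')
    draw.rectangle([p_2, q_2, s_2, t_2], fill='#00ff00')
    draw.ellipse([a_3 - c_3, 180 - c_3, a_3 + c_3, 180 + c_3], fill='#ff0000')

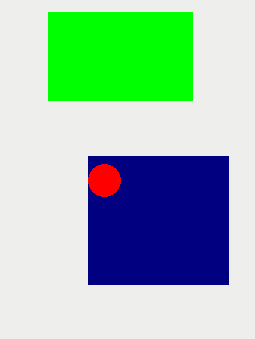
p_1 = 88, q_1 = 156, s_1 = 228, t_1 = 284, p_2 = 48, q_2 = 12, s_2 = 192, t_2 = 100, a_3 = 104, c_3 = 16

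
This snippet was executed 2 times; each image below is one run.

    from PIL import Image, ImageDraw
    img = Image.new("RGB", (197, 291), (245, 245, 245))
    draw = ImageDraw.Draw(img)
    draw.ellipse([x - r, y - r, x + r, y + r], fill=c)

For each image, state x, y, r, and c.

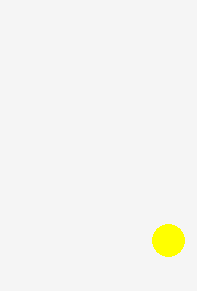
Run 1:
x = 168; y = 240; r = 16; c = 'yellow'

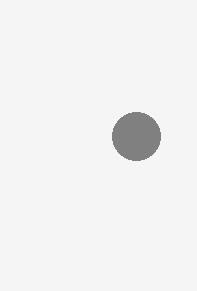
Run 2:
x = 136, y = 136, r = 24, c = 'gray'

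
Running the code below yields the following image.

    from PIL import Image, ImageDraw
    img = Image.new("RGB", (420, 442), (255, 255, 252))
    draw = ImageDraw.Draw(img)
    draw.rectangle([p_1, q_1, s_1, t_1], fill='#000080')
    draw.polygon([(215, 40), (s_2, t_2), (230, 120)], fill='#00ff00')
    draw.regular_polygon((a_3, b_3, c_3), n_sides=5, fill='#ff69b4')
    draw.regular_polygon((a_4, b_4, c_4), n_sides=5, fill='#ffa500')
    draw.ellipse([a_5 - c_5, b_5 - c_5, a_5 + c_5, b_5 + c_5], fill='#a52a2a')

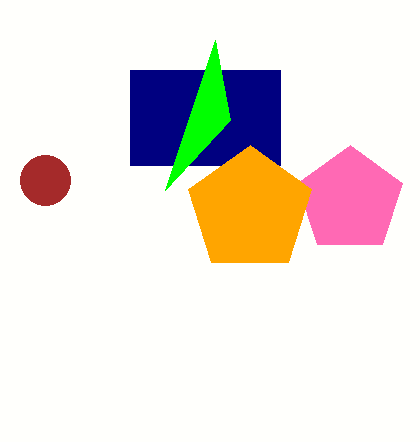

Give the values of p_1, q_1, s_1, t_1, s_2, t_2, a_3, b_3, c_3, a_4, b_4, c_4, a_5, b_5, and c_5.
p_1 = 130
q_1 = 70
s_1 = 280
t_1 = 165
s_2 = 165
t_2 = 190
a_3 = 350
b_3 = 200
c_3 = 55
a_4 = 250
b_4 = 210
c_4 = 65
a_5 = 45
b_5 = 180
c_5 = 25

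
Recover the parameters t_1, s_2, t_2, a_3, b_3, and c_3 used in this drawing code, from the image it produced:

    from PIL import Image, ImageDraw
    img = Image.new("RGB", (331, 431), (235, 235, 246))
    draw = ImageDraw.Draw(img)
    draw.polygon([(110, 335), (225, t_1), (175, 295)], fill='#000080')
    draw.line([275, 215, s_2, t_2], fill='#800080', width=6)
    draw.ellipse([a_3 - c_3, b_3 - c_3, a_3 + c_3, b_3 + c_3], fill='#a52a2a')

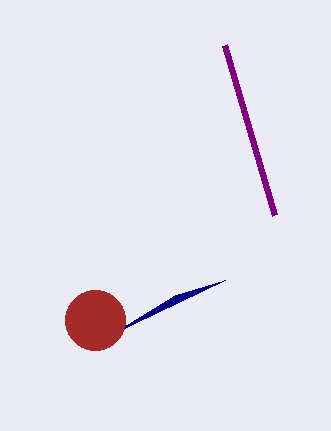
t_1 = 280
s_2 = 225
t_2 = 45
a_3 = 95
b_3 = 320
c_3 = 30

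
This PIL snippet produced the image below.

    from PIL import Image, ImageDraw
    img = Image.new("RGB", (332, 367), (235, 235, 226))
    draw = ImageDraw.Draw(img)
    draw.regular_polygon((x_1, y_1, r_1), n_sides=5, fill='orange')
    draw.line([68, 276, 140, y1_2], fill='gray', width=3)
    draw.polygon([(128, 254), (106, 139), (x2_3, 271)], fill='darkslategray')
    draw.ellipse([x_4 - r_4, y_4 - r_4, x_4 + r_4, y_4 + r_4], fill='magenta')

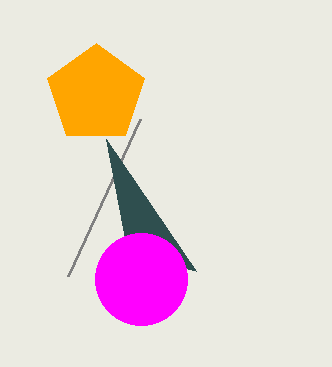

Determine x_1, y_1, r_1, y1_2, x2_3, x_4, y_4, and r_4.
x_1 = 96; y_1 = 94; r_1 = 51; y1_2 = 119; x2_3 = 196; x_4 = 141; y_4 = 279; r_4 = 46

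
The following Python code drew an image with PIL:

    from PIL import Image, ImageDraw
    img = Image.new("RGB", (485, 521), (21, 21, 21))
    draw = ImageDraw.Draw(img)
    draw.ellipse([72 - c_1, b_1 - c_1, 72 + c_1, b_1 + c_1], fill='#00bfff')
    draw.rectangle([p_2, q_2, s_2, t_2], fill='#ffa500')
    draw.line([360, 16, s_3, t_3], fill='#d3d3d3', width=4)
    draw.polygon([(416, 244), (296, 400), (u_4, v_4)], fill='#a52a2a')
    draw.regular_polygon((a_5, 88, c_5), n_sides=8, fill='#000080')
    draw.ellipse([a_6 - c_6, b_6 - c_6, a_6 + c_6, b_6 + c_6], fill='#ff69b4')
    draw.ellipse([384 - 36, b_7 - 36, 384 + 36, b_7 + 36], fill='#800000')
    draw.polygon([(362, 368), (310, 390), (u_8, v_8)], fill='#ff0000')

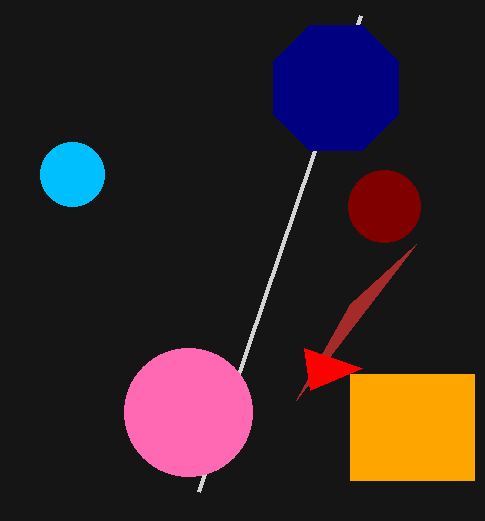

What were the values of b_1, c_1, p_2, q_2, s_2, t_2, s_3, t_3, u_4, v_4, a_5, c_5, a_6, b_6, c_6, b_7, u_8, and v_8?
b_1 = 174, c_1 = 32, p_2 = 350, q_2 = 374, s_2 = 474, t_2 = 480, s_3 = 198, t_3 = 492, u_4 = 350, v_4 = 304, a_5 = 336, c_5 = 68, a_6 = 188, b_6 = 412, c_6 = 64, b_7 = 206, u_8 = 304, v_8 = 348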